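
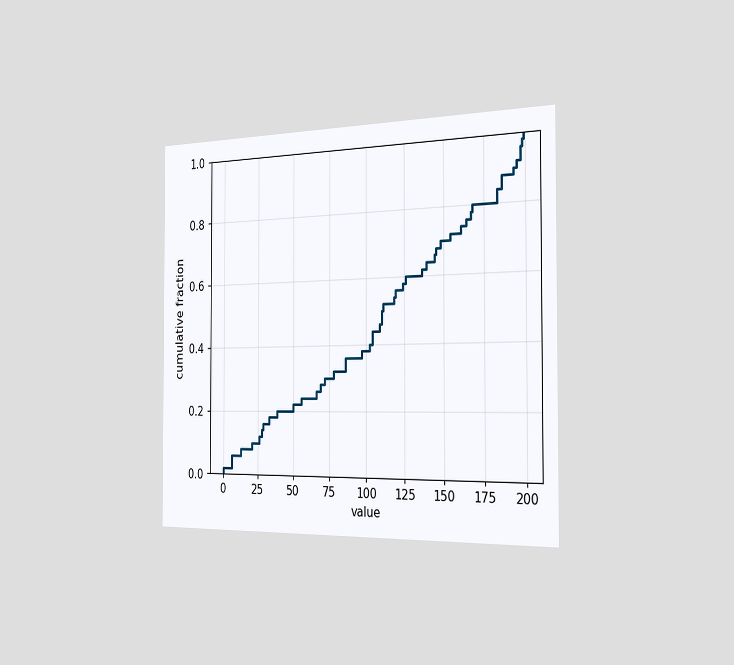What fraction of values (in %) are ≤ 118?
54%

The chart is viewed slightly from the right. At x=118 the ECDF step is at 54%.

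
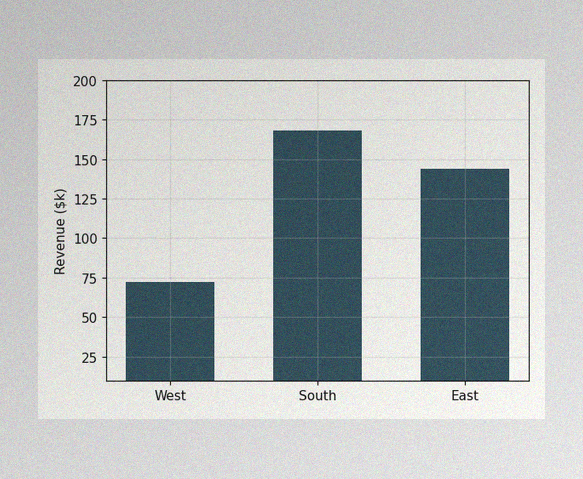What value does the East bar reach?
The image has some photo noise and uneven lighting. Reading along the chart's y-axis, the East bar reaches $144k.

$144k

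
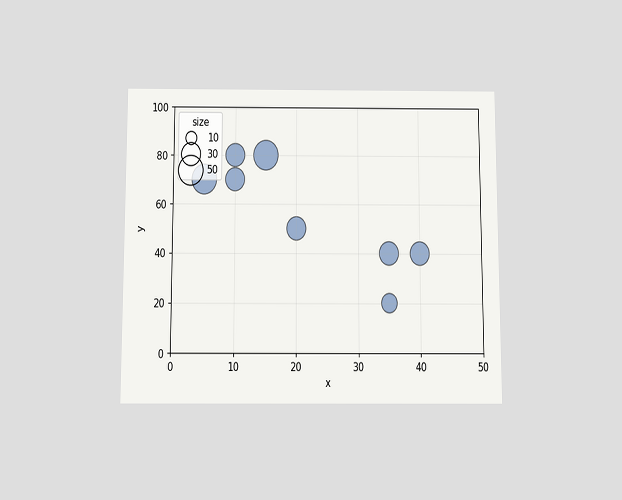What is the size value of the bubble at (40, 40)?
The chart is viewed slightly from below. Matching the bubble at (40, 40) against the size legend gives 30.

30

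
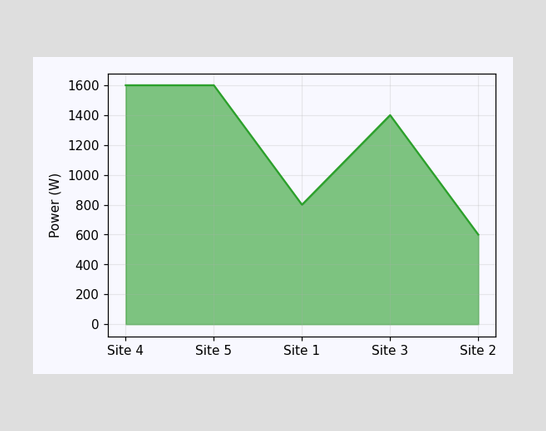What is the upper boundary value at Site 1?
800W

At Site 1 the upper boundary is at 800W.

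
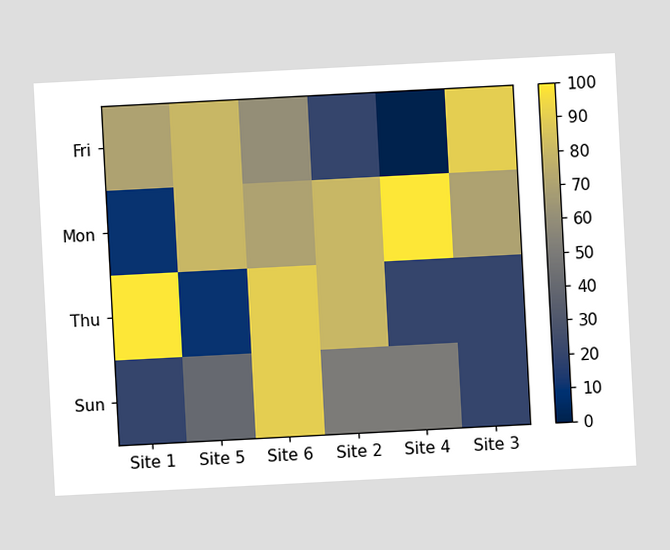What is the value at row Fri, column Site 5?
80

The chart is tilted about 3° counter-clockwise. Matching cell (Fri, Site 5) against the colorbar gives 80.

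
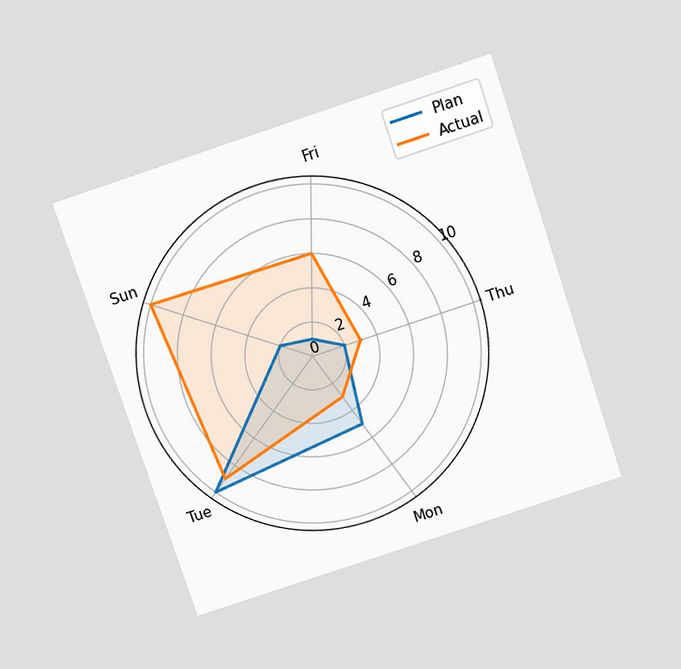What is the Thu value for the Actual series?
The chart is tilted about 18° counter-clockwise and viewed slightly from above. On the Thu axis, Actual reaches 3.

3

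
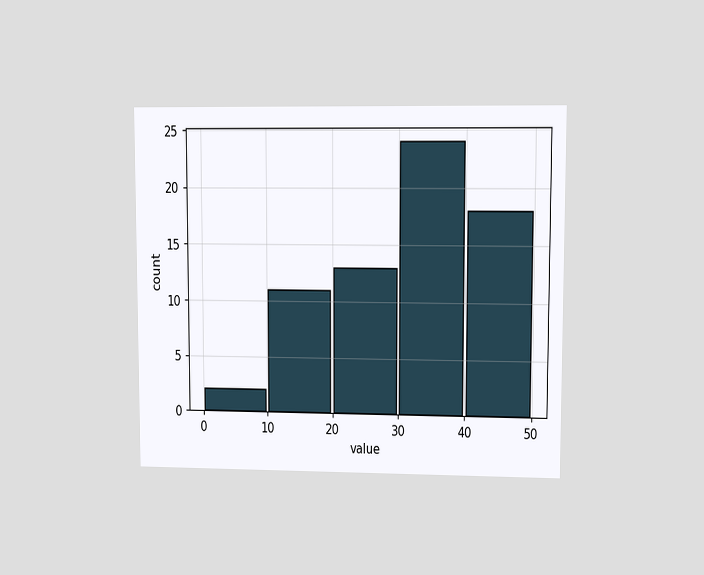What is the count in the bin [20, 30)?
13

The chart is viewed at a slight angle. The [20, 30) bin has height 13.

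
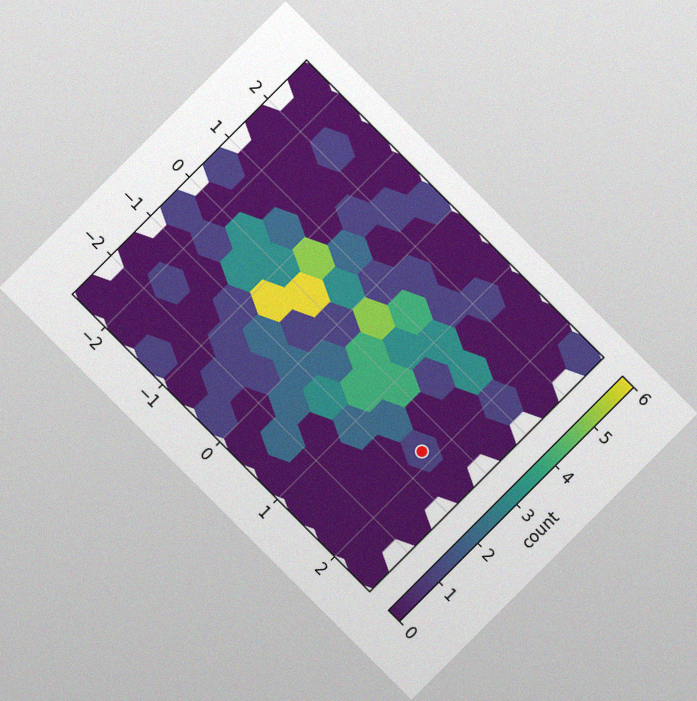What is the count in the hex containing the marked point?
The chart is tilted about 45° clockwise, with some photo noise. The marked hex reads 1 on the colorbar.

1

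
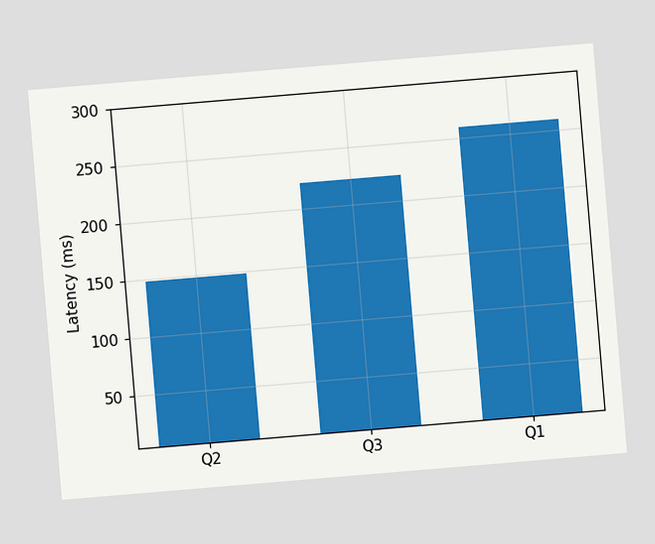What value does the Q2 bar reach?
148ms

The chart is tilted about 5° counter-clockwise. Reading along the chart's y-axis, the Q2 bar reaches 148ms.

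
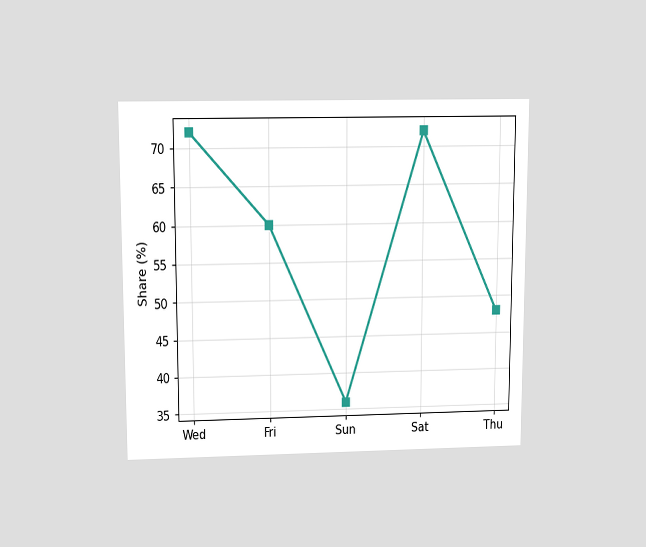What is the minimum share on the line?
36%

The chart is viewed slightly from above. The lowest point is at Sun, and reading across to the y-axis gives 36%.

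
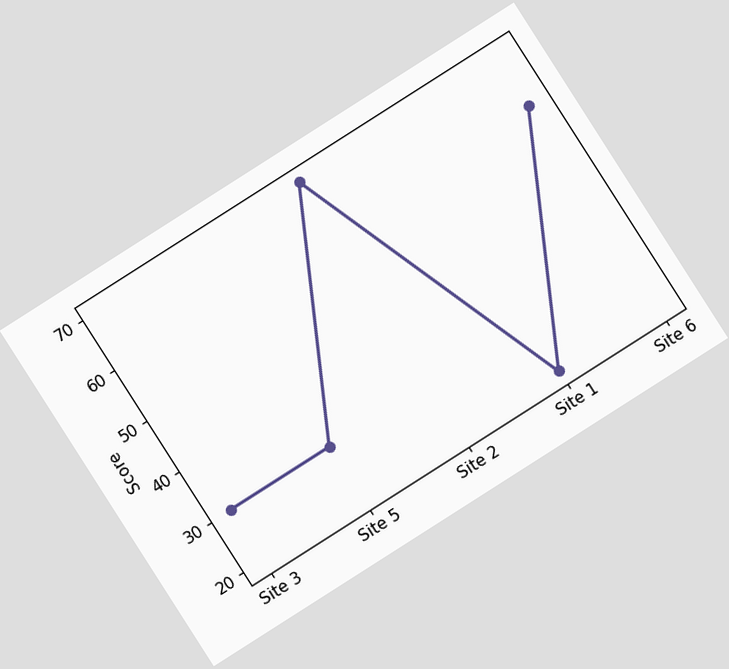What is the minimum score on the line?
The chart is tilted about 33° counter-clockwise. The lowest point is at Site 1, and reading across to the y-axis gives 20.

20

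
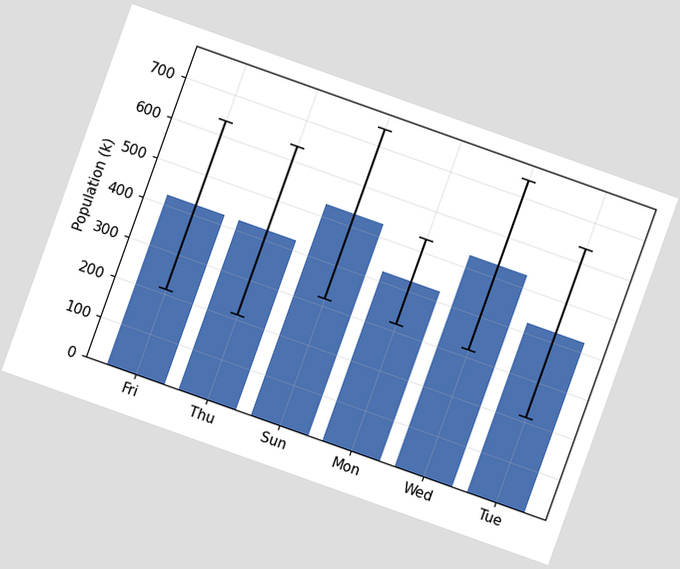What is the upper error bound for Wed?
The chart is tilted about 20° clockwise. The Wed bar's upper whisker reaches 742k.

742k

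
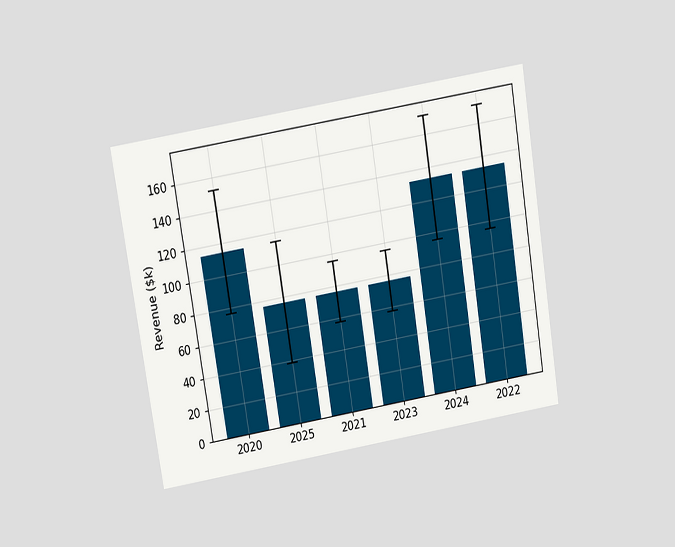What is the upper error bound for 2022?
$171k

The chart is tilted about 9° counter-clockwise and viewed slightly from above. The 2022 bar's upper whisker reaches $171k.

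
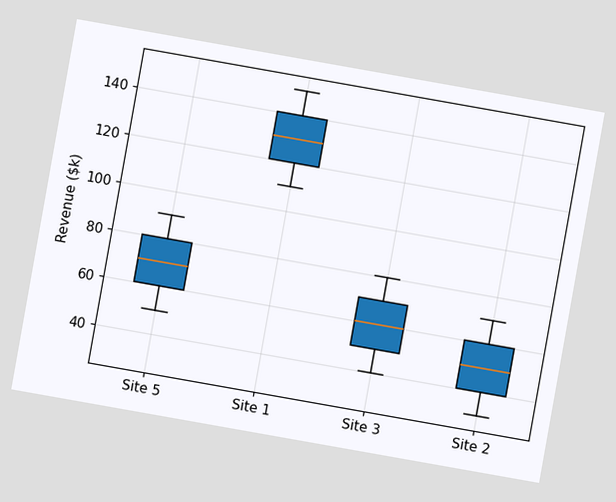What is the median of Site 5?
$70k

The chart is tilted about 10° clockwise. The median line in the Site 5 box sits at $70k.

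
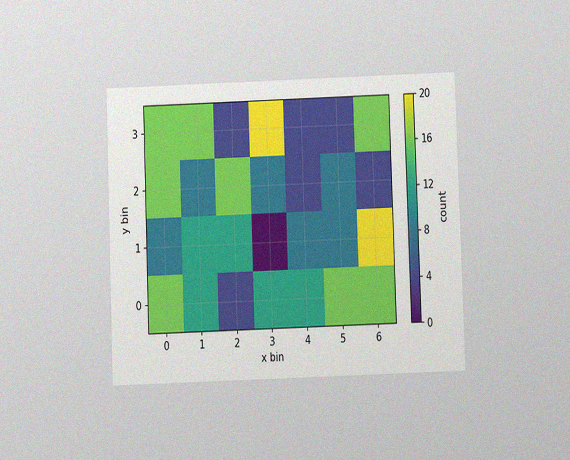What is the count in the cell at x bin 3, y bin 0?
12

The chart is tilted about 2° counter-clockwise and viewed at a slight angle, with some photo noise. Matching the cell (3, 0) against the colorbar gives 12.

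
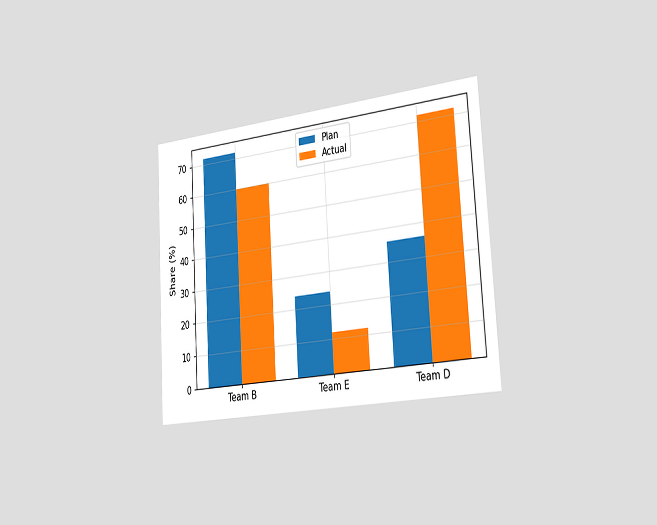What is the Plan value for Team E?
The chart is tilted about 3° counter-clockwise and viewed slightly from the right. The Plan bar at Team E reaches 24% on the y-axis.

24%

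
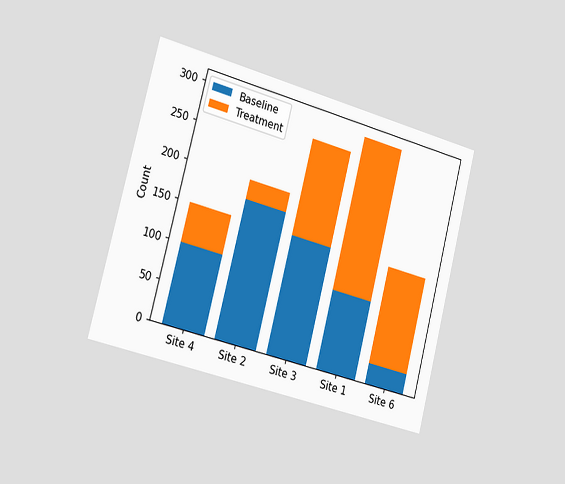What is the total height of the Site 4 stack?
150

The chart is tilted about 14° clockwise and viewed slightly from the left. The Site 4 stack's top reaches 150 on the y-axis.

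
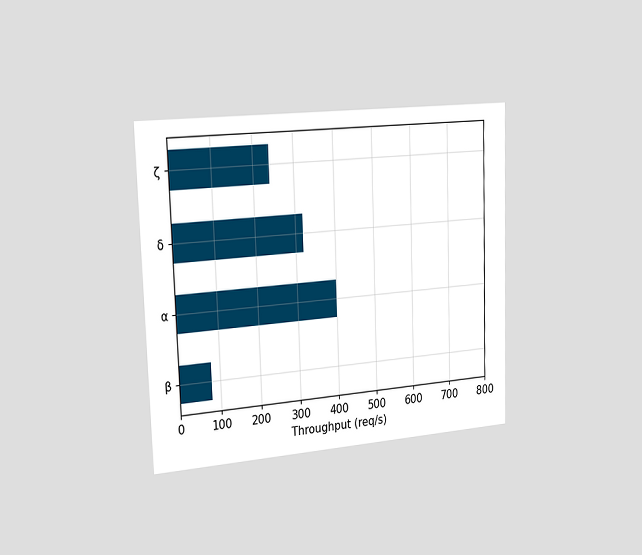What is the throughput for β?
80req/s

The chart is viewed slightly from the left. Reading along the chart's x-axis, the β bar reaches 80req/s.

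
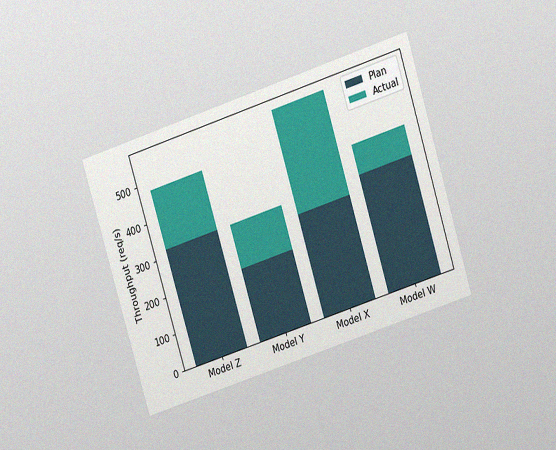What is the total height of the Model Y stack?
320req/s

The chart is tilted about 17° counter-clockwise and viewed at a slight angle, with some photo noise. The Model Y stack's top reaches 320req/s on the y-axis.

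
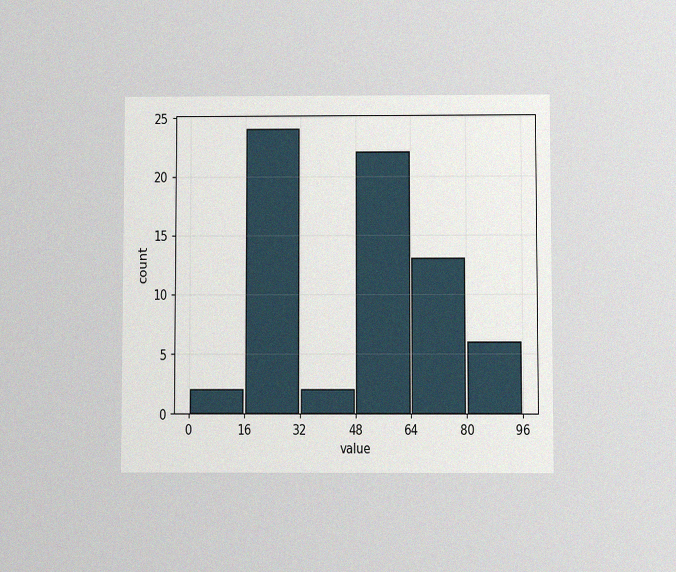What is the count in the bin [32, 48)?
The chart is viewed slightly from below, with some photo noise. The [32, 48) bin has height 2.

2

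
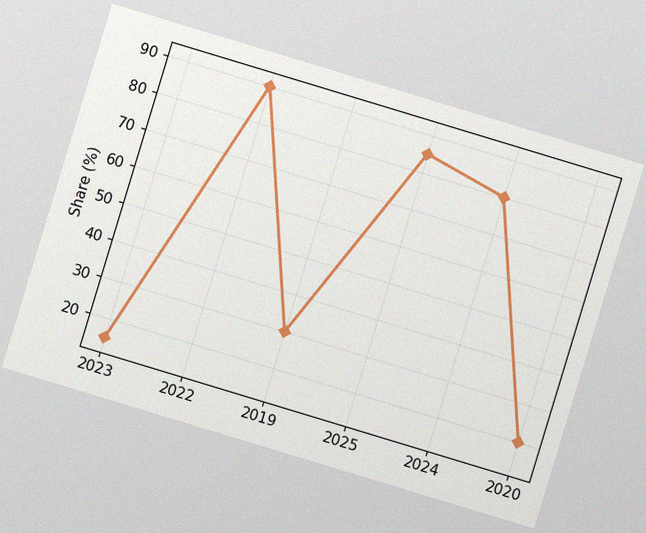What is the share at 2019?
The chart is tilted about 17° clockwise, with some photo noise. At 2019, the line is at 30%.

30%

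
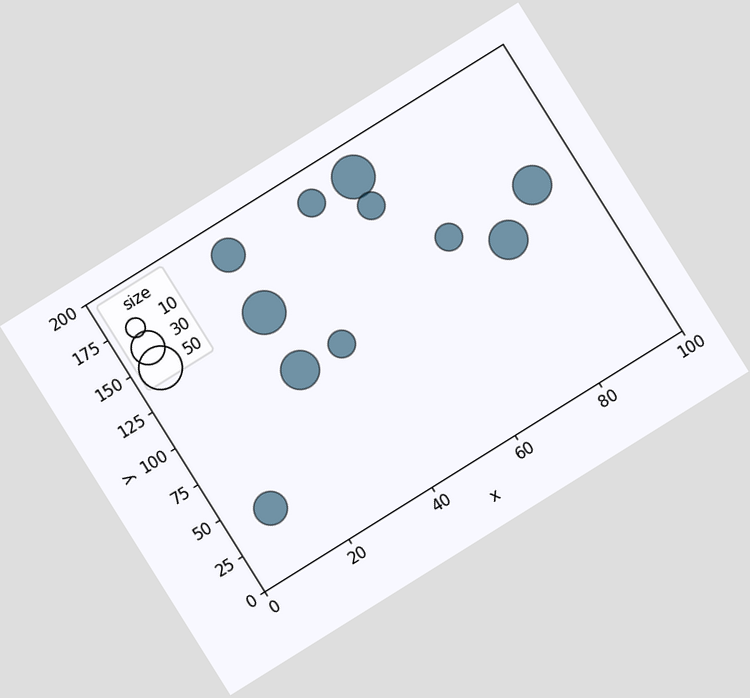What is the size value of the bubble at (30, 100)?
40

The chart is tilted about 32° counter-clockwise. Matching the bubble at (30, 100) against the size legend gives 40.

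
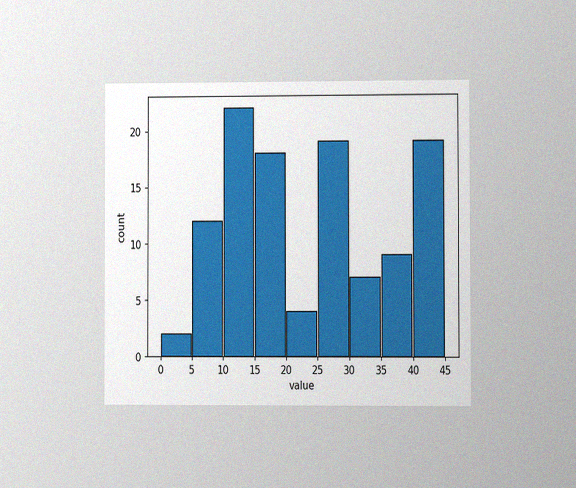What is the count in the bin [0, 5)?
2

The chart is viewed at a slight angle, with some photo noise. The [0, 5) bin has height 2.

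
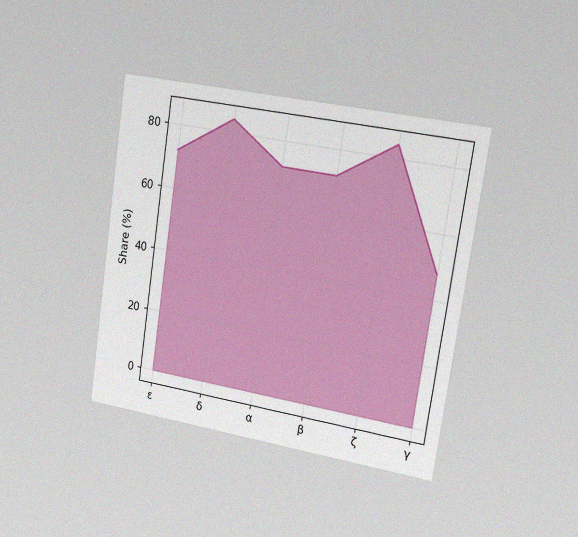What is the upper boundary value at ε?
72%

The chart is tilted about 8° clockwise and viewed slightly from the right, with some photo noise. At ε the upper boundary is at 72%.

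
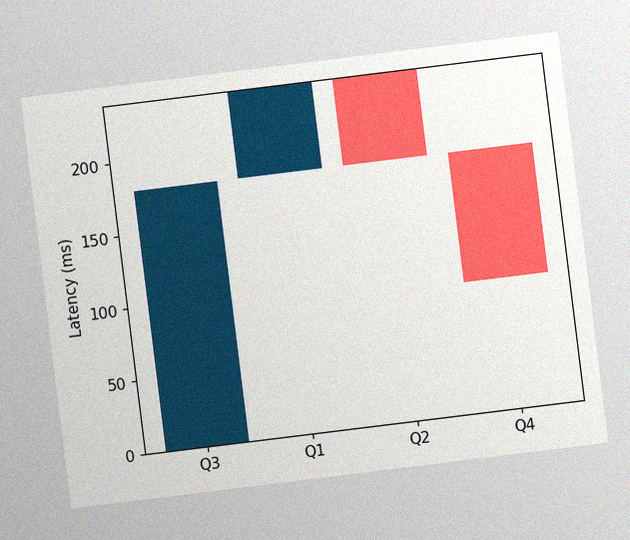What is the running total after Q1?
The chart is tilted about 7° counter-clockwise, with some photo noise. After Q1 the running total reaches 240ms.

240ms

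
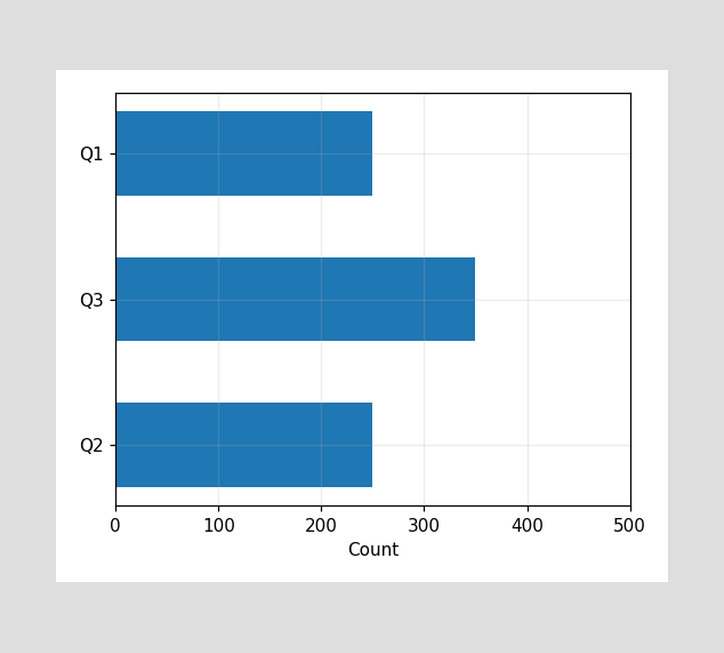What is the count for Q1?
250

Reading along the chart's x-axis, the Q1 bar reaches 250.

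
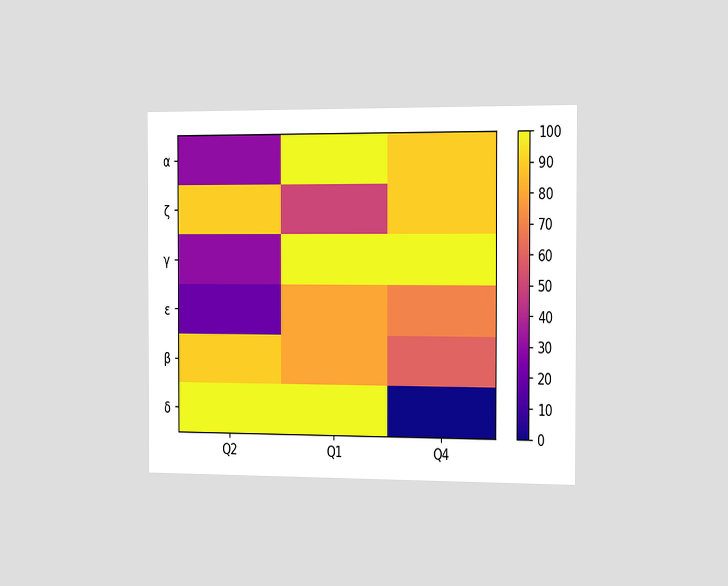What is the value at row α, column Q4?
The chart is viewed slightly from the right. Matching cell (α, Q4) against the colorbar gives 90.

90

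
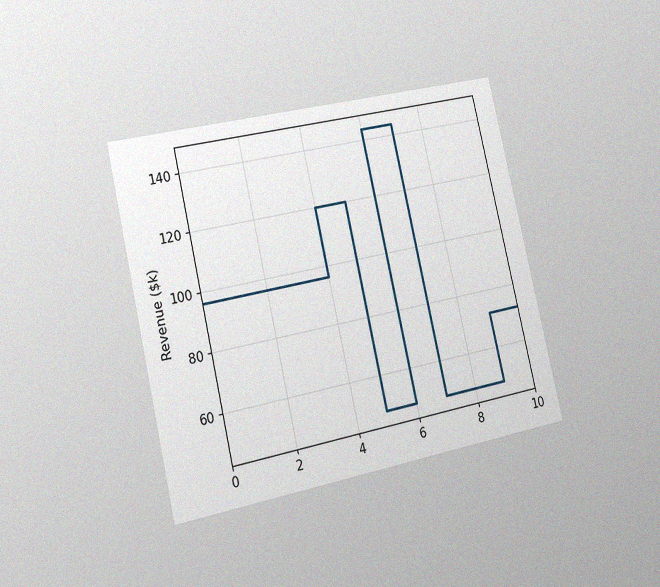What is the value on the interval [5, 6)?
The chart is tilted about 13° counter-clockwise and viewed slightly from the left, with some photo noise. On [5, 6) the step sits at $48k.

$48k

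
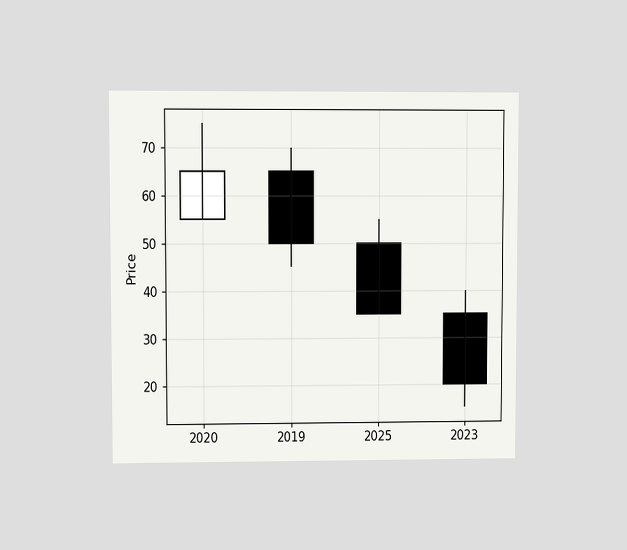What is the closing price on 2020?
65

The chart is viewed at a slight angle. The 2020 candle closes at 65.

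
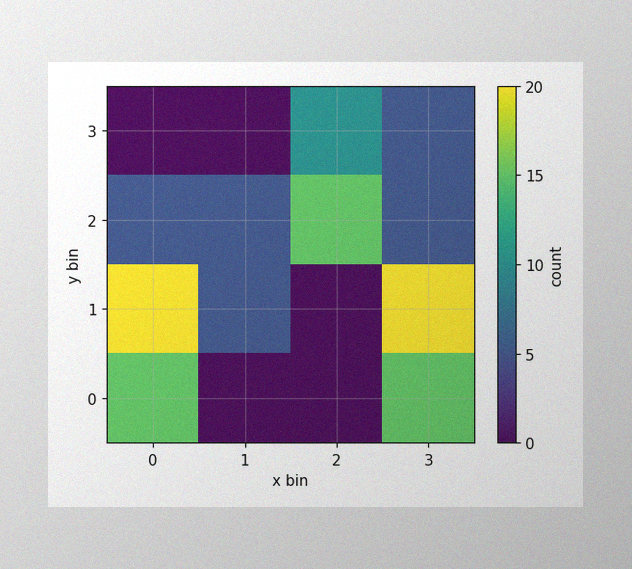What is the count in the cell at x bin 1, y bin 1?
The image has some photo noise and uneven lighting. Matching the cell (1, 1) against the colorbar gives 5.

5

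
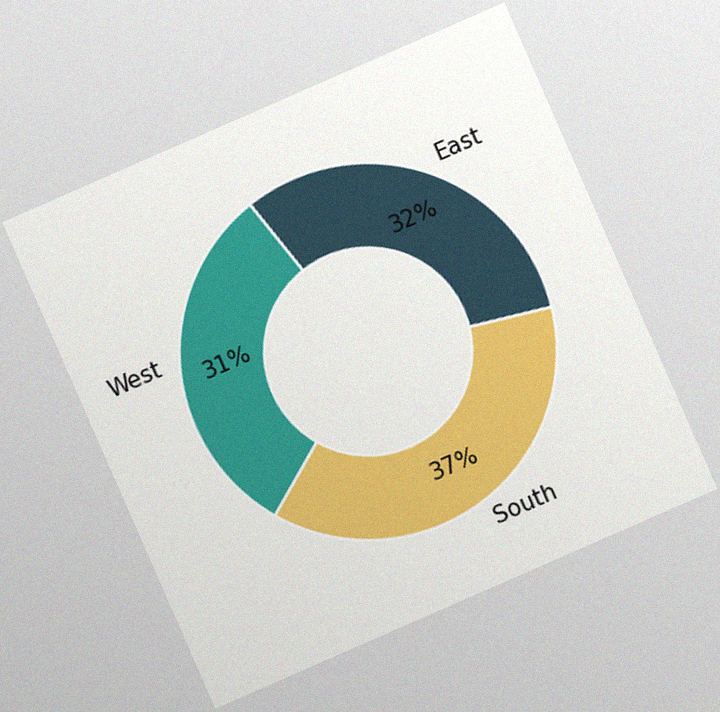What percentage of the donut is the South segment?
37%

The chart is tilted about 24° counter-clockwise, with some photo noise. The South segment takes up 37% of the ring.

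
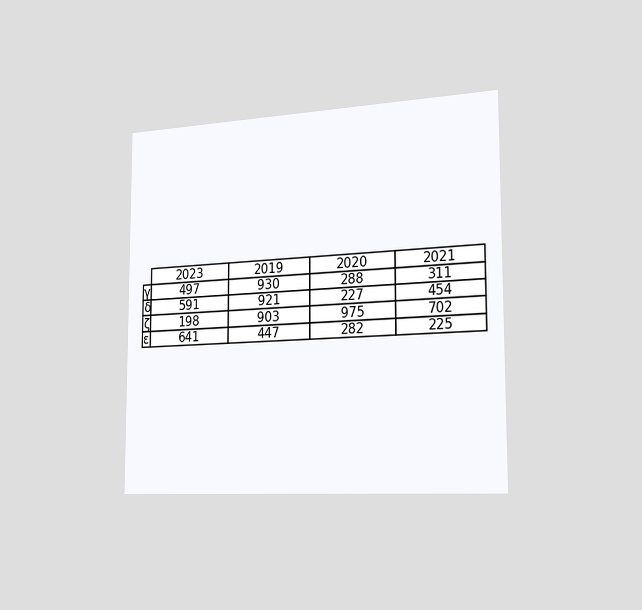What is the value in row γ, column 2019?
930

The chart is viewed slightly from the right. The (γ, 2019) cell reads 930.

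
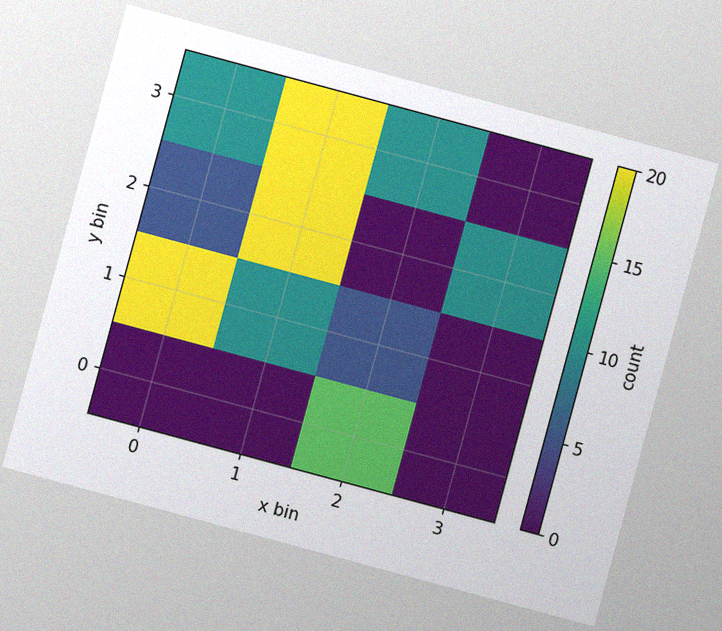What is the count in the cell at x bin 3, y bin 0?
The chart is tilted about 15° clockwise, with some photo noise. Matching the cell (3, 0) against the colorbar gives 0.

0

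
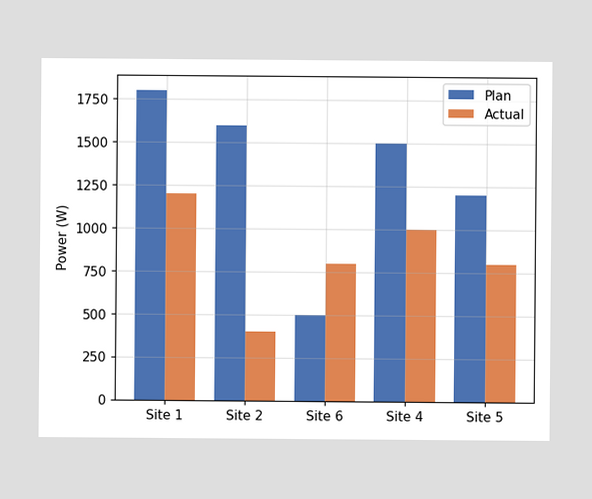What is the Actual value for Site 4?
1000W

The Actual bar at Site 4 reaches 1000W on the y-axis.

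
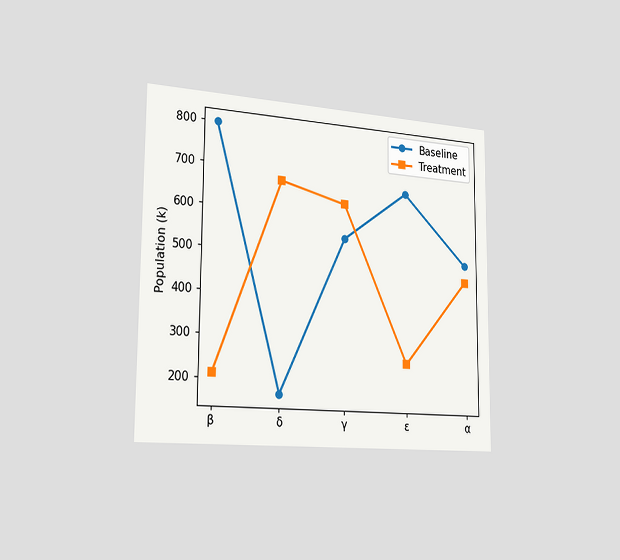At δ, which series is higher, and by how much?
Treatment, by 504k

The chart is viewed slightly from the left. At δ, Treatment sits above the other line by 504k.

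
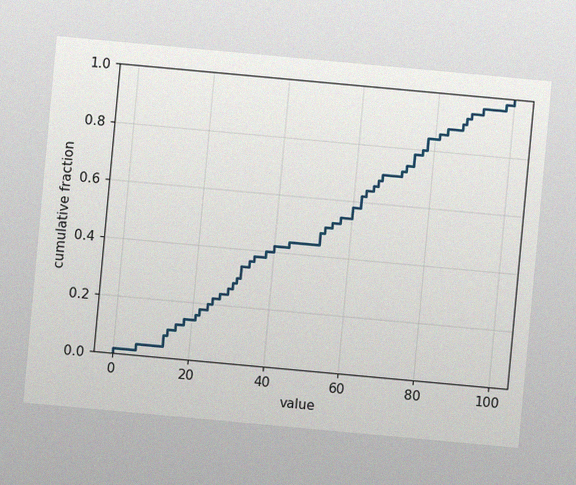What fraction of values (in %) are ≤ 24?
The chart is tilted about 5° clockwise, with some photo noise. At x=24 the ECDF step is at 20%.

20%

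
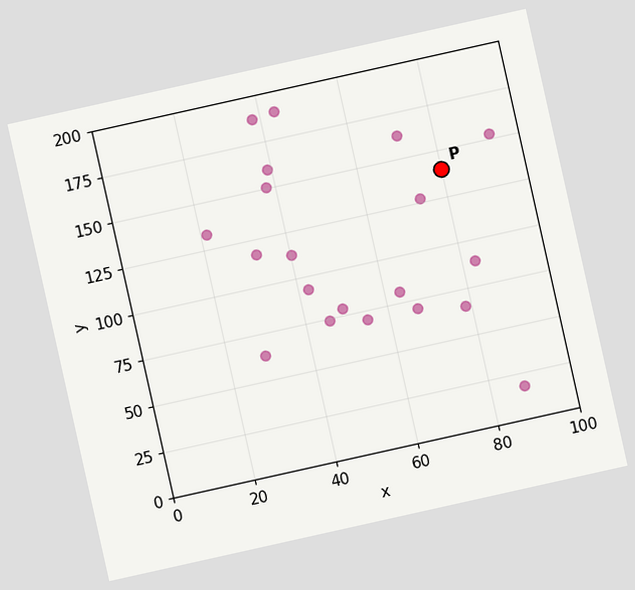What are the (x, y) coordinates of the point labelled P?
(80, 140)

The chart is tilted about 13° counter-clockwise. Following the gridlines from P to each axis, P sits at (80, 140).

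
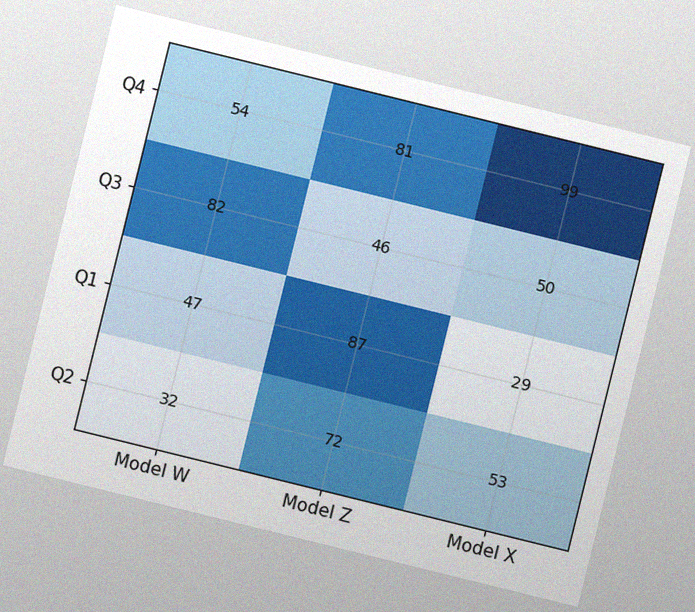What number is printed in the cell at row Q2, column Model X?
The chart is tilted about 14° clockwise, with some photo noise. The (Q2, Model X) cell reads 53.

53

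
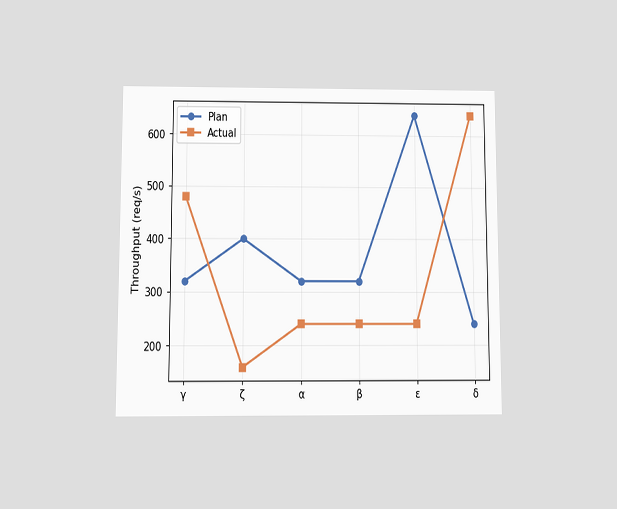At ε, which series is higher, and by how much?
Plan, by 400req/s

The chart is viewed at a slight angle. At ε, Plan sits above the other line by 400req/s.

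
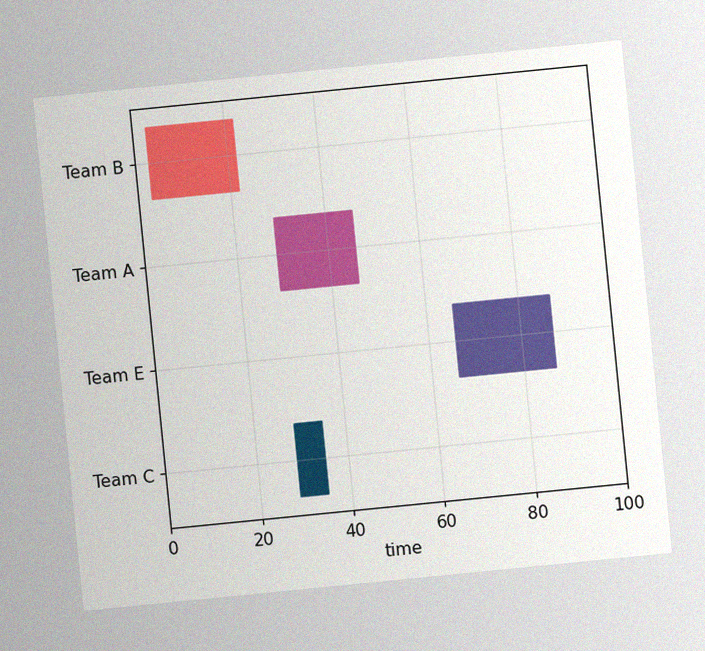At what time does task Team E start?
66

The chart is tilted about 6° counter-clockwise, with some photo noise. The Team E bar begins at t=66.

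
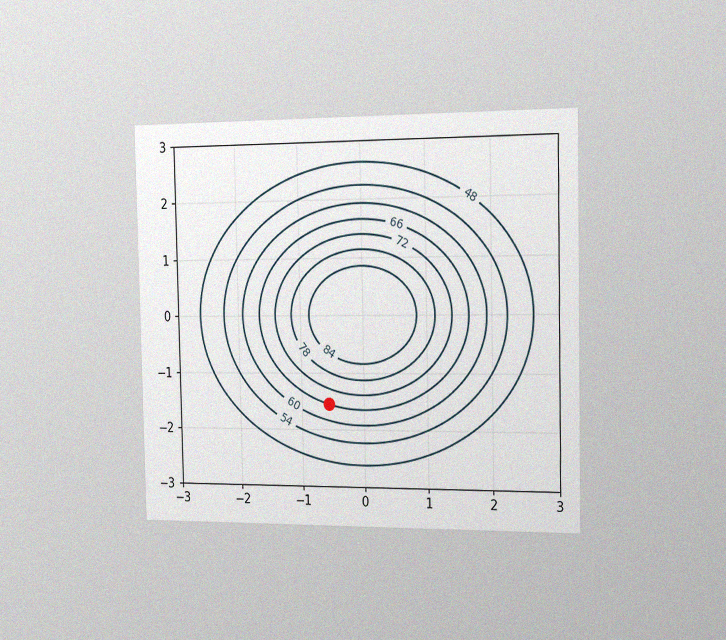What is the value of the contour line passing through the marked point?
The chart is viewed slightly from the right, with some photo noise. The marked point sits on the contour labelled 66.

66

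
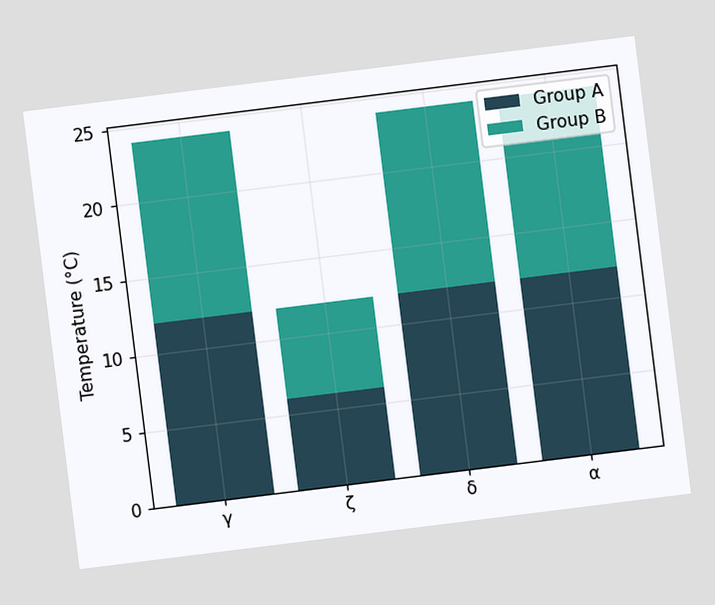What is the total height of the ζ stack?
The chart is tilted about 7° counter-clockwise. The ζ stack's top reaches 12°C on the y-axis.

12°C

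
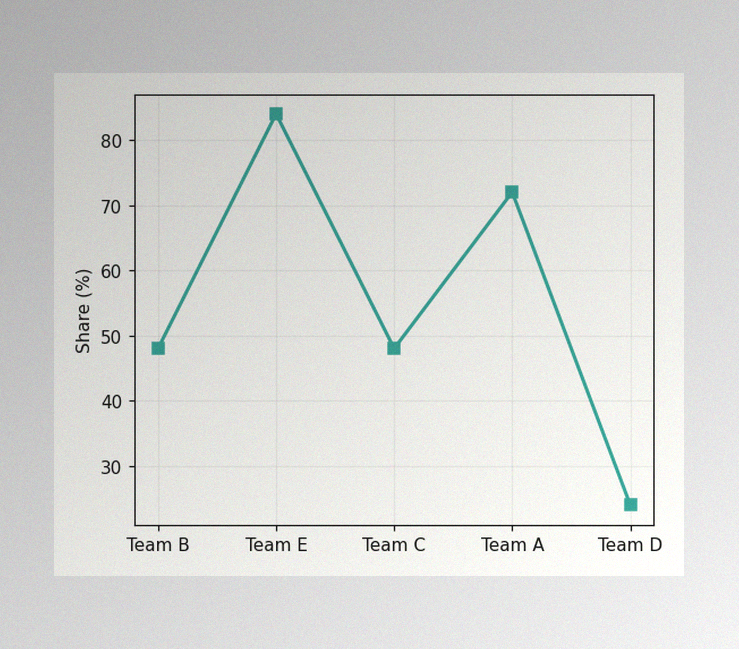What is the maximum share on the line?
The image has some photo noise and uneven lighting. The highest point is at Team E, and reading across to the y-axis gives 84%.

84%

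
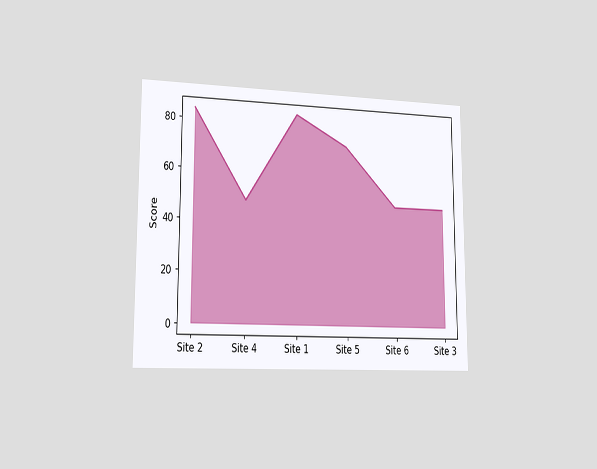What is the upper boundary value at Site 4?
48

The chart is viewed slightly from the left. At Site 4 the upper boundary is at 48.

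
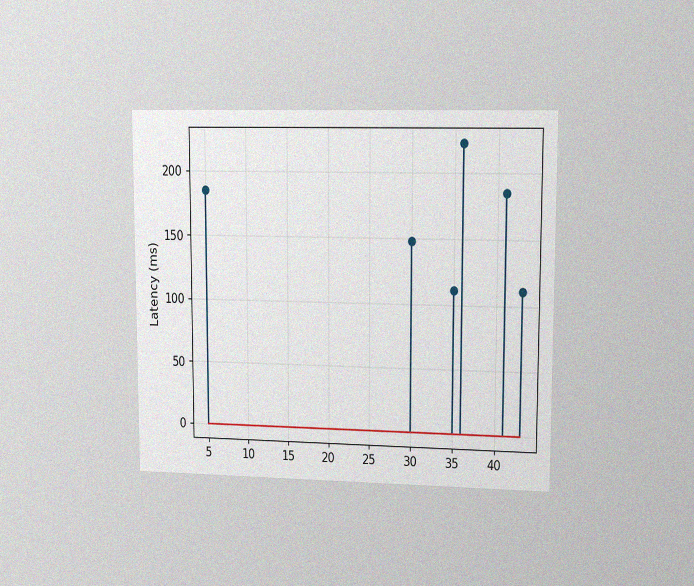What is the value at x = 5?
185ms

The chart is viewed at a slight angle, with some photo noise. The stem at x=5 reaches 185ms.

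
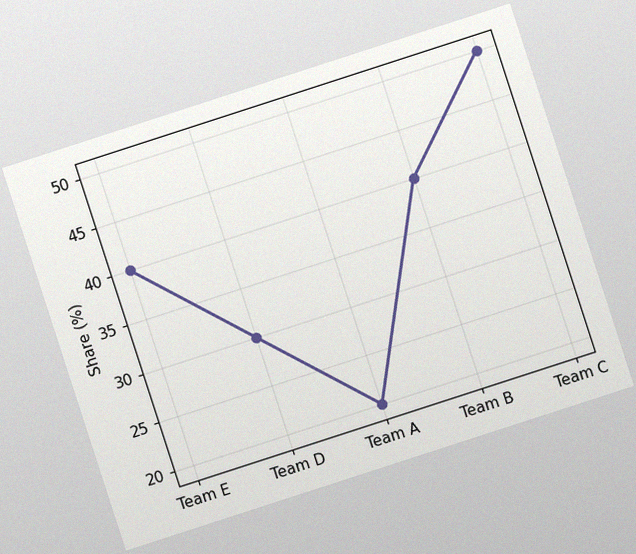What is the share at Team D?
The chart is tilted about 18° counter-clockwise, with some photo noise. At Team D, the line is at 30%.

30%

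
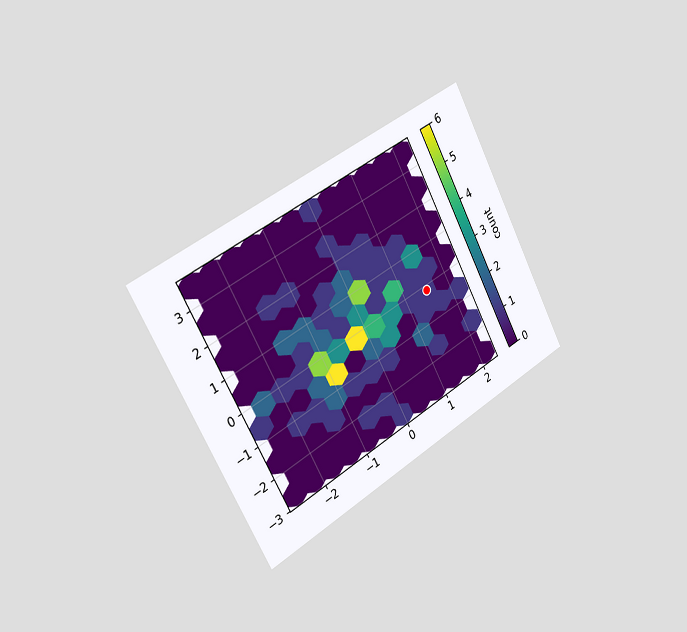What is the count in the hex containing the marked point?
1

The chart is tilted about 28° counter-clockwise and viewed slightly from the left. The marked hex reads 1 on the colorbar.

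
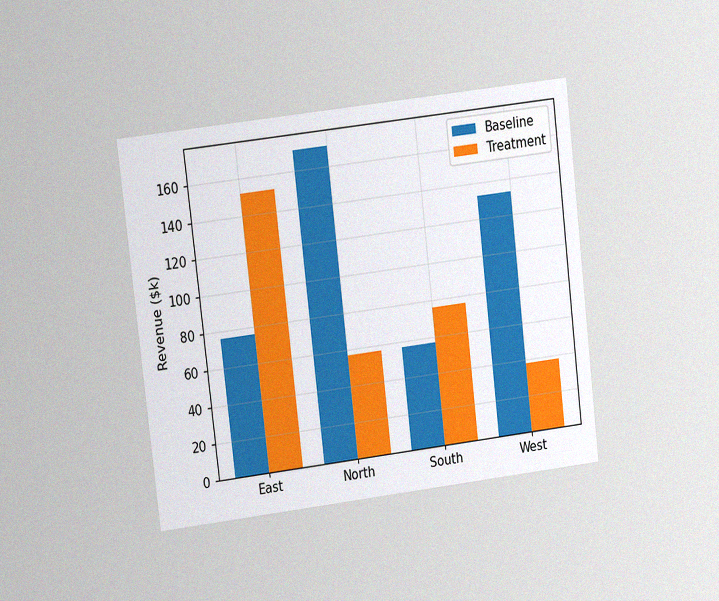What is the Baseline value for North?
$171k

The chart is tilted about 7° counter-clockwise and viewed at a slight angle, with some photo noise. The Baseline bar at North reaches $171k on the y-axis.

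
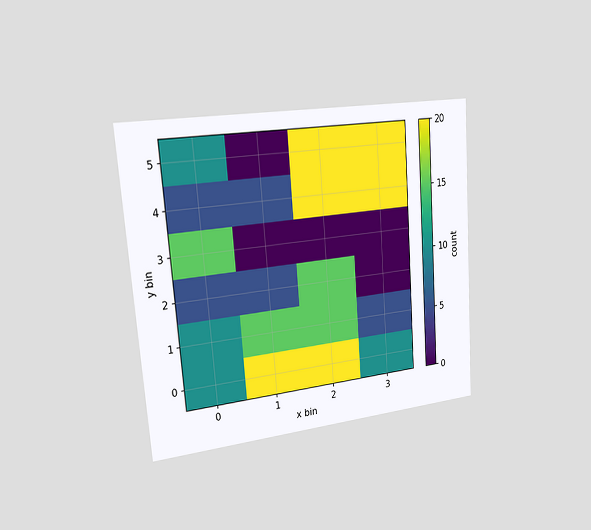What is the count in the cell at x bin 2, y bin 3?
The chart is tilted about 4° counter-clockwise and viewed slightly from the left. Matching the cell (2, 3) against the colorbar gives 0.

0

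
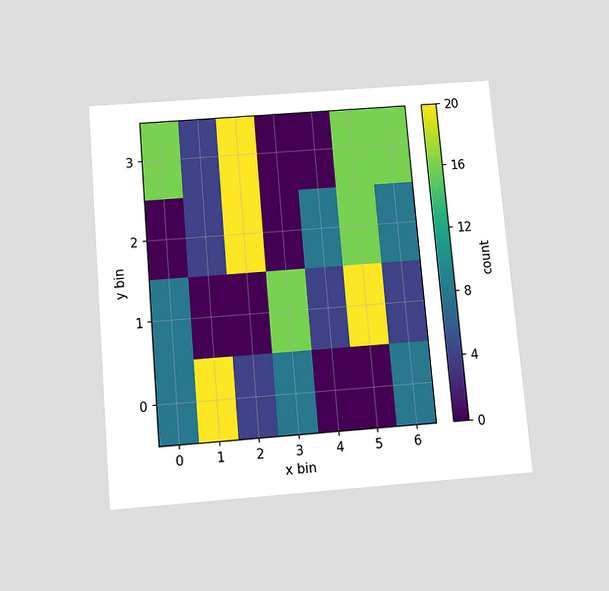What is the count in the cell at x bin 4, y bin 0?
The chart is tilted about 5° counter-clockwise and viewed slightly from below. Matching the cell (4, 0) against the colorbar gives 0.

0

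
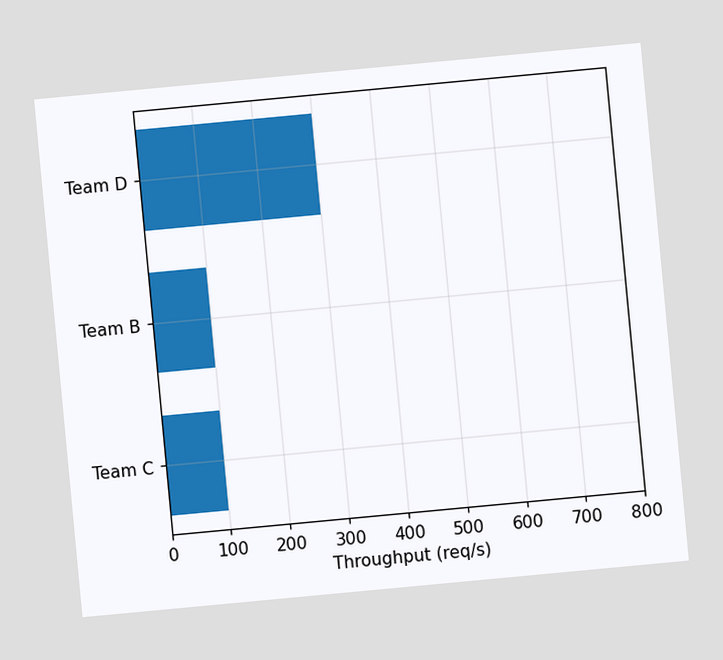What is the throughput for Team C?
The chart is tilted about 5° counter-clockwise. Reading along the chart's x-axis, the Team C bar reaches 100req/s.

100req/s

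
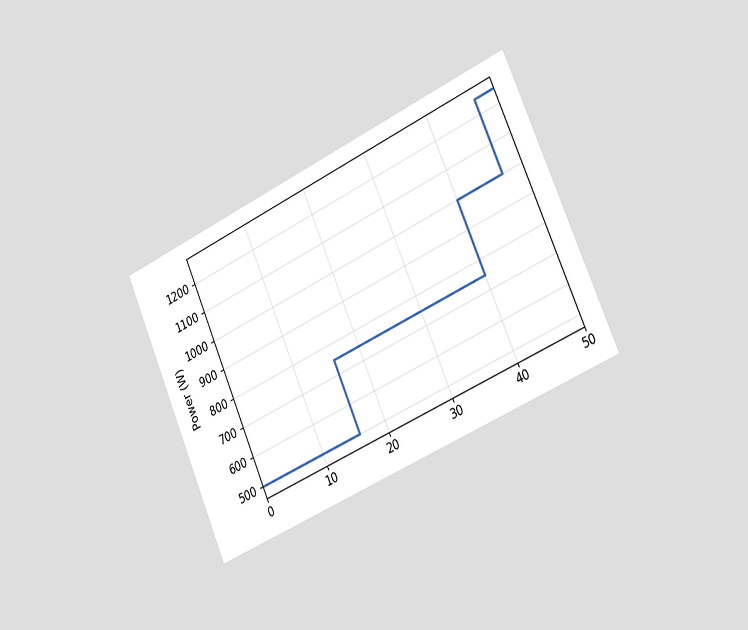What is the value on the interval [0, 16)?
500W

The chart is tilted about 24° counter-clockwise and viewed slightly from the right. On [0, 16) the step sits at 500W.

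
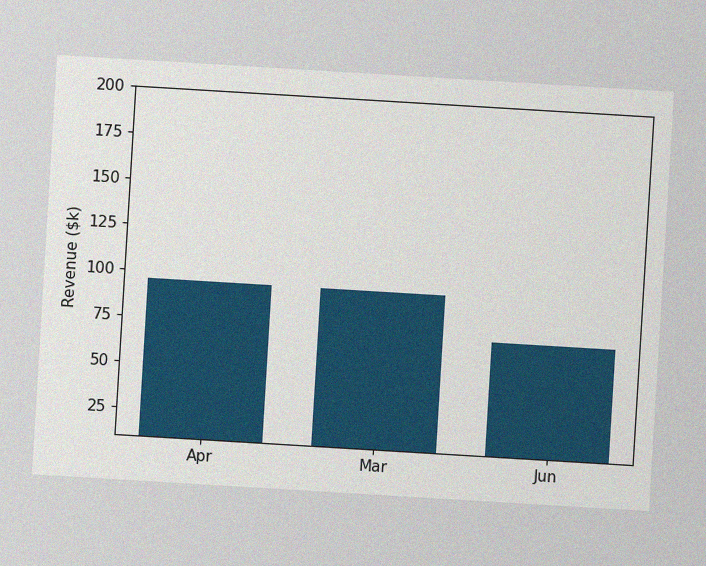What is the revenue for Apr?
$96k

The chart is tilted about 3° clockwise, with some photo noise. Reading along the chart's y-axis, the Apr bar reaches $96k.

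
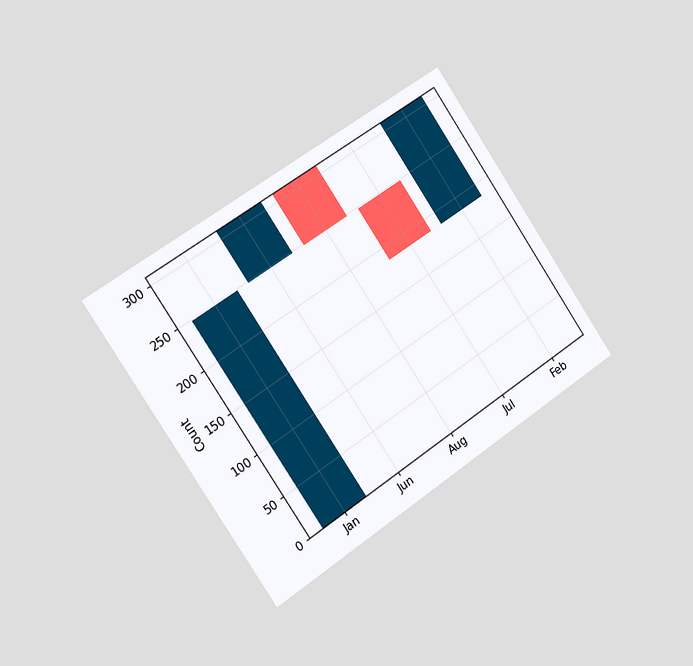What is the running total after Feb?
The chart is tilted about 34° counter-clockwise and viewed slightly from the left. After Feb the running total reaches 310.

310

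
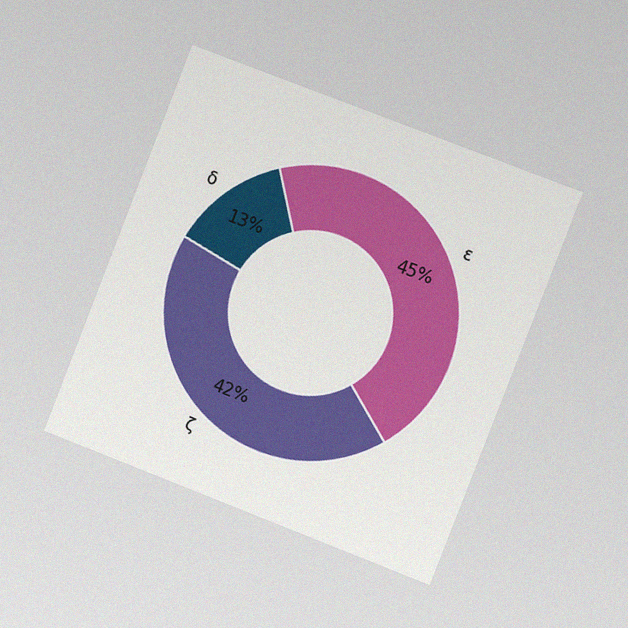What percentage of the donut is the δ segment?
The chart is tilted about 21° clockwise and viewed slightly from the right, with some photo noise. The δ segment takes up 13% of the ring.

13%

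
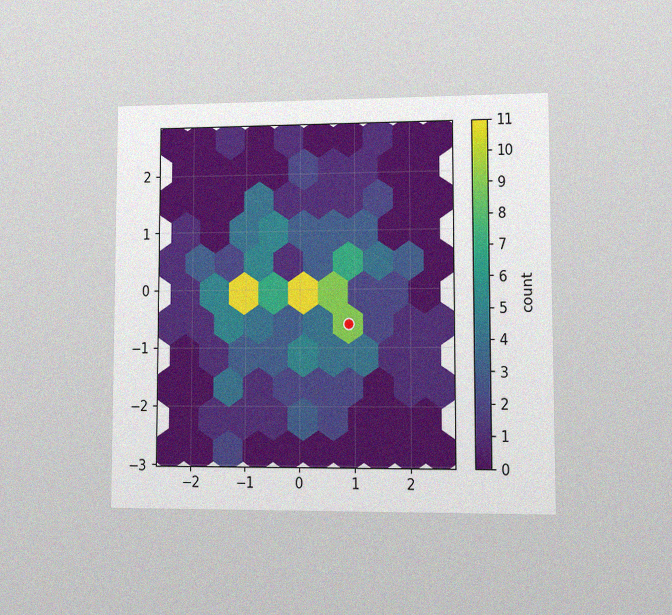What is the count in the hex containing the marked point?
9

The chart is viewed at a slight angle, with some photo noise. The marked hex reads 9 on the colorbar.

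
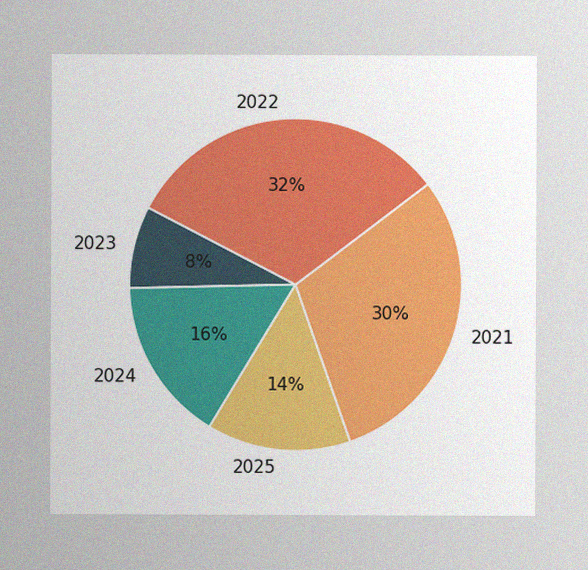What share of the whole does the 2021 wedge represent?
The image has some photo noise and uneven lighting. The 2021 slice takes up 30% of the pie.

30%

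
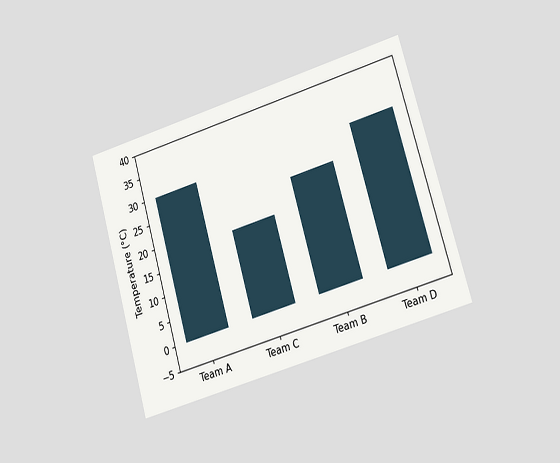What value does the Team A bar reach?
30°C

The chart is tilted about 16° counter-clockwise and viewed at a slight angle. Reading along the chart's y-axis, the Team A bar reaches 30°C.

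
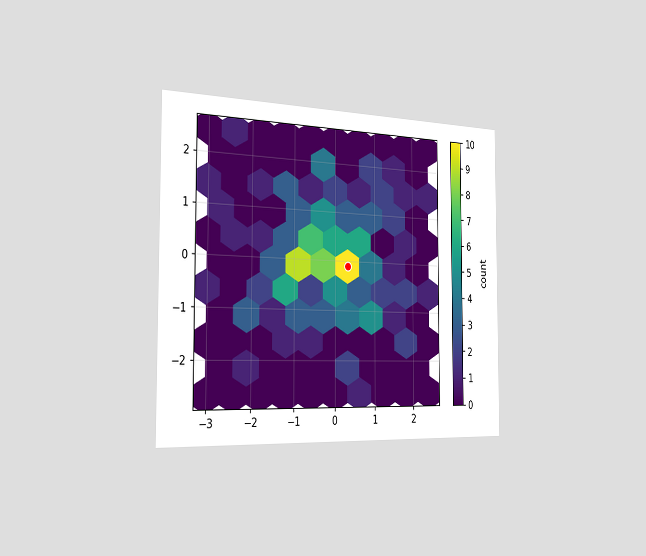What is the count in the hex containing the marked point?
The chart is viewed slightly from the left. The marked hex reads 10 on the colorbar.

10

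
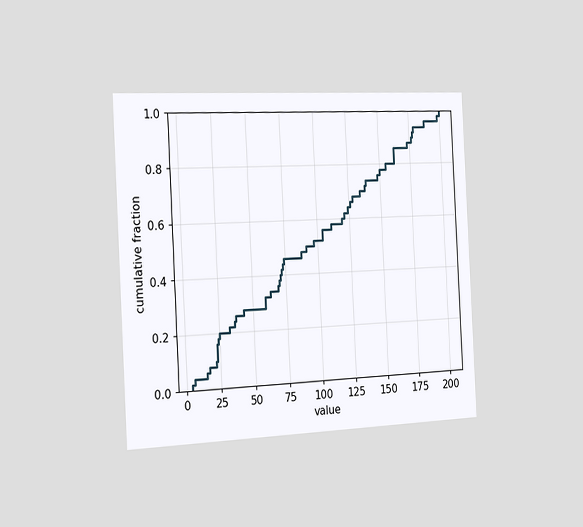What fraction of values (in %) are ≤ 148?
76%

The chart is tilted about 3° counter-clockwise and viewed slightly from the left. At x=148 the ECDF step is at 76%.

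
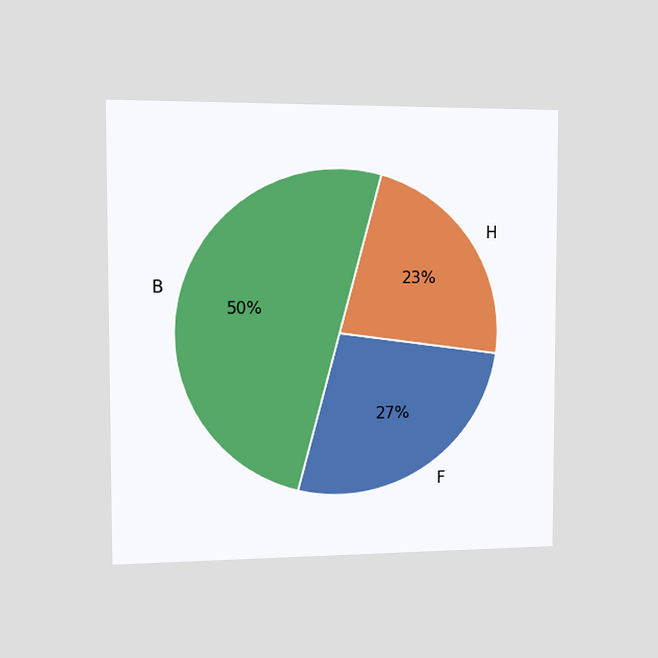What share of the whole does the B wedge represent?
50%

The chart is viewed slightly from the left. The B slice takes up 50% of the pie.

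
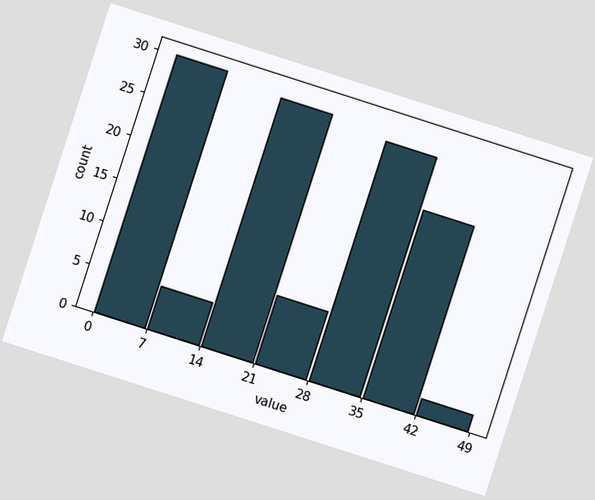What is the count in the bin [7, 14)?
The chart is tilted about 18° clockwise. The [7, 14) bin has height 5.

5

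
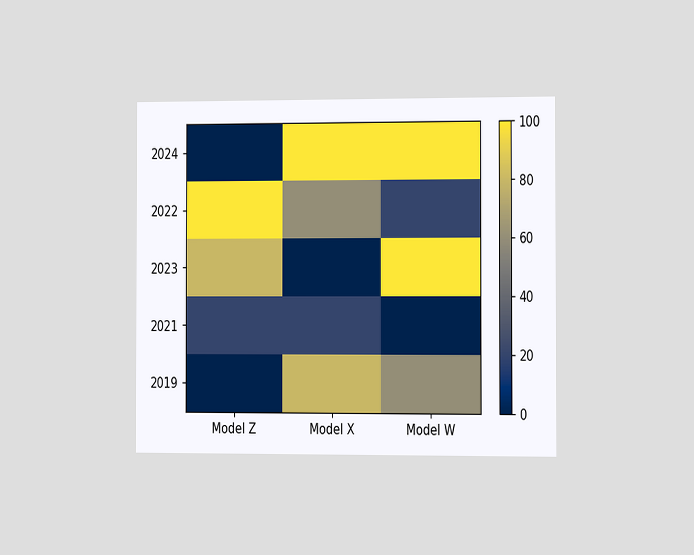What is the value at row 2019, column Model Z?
The chart is viewed slightly from the right. Matching cell (2019, Model Z) against the colorbar gives 0.

0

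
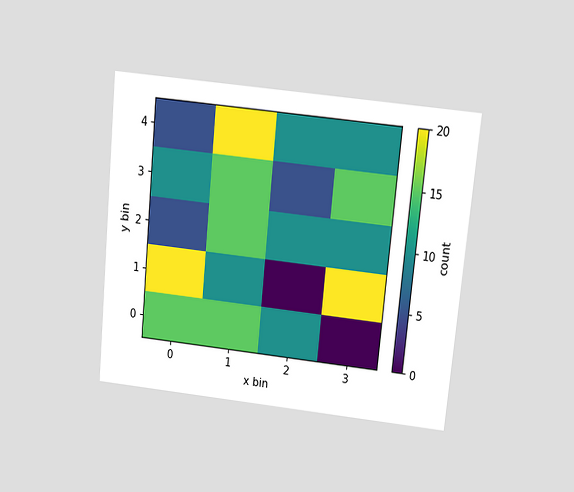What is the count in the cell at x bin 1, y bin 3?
The chart is tilted about 6° clockwise and viewed slightly from above. Matching the cell (1, 3) against the colorbar gives 15.

15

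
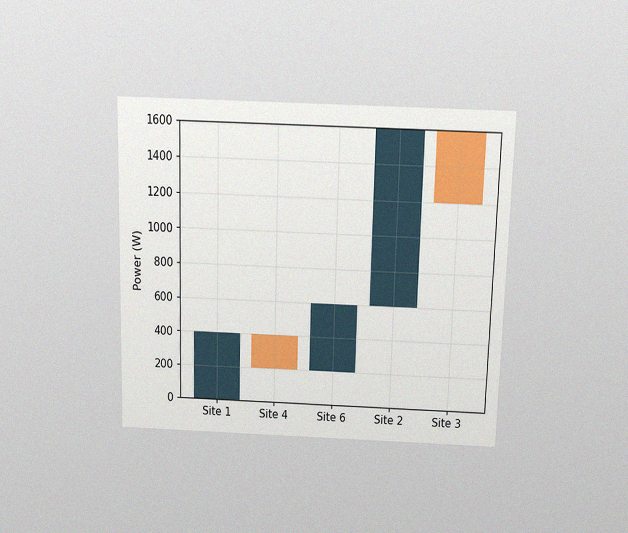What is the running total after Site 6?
600W

The chart is viewed slightly from above, with some photo noise. After Site 6 the running total reaches 600W.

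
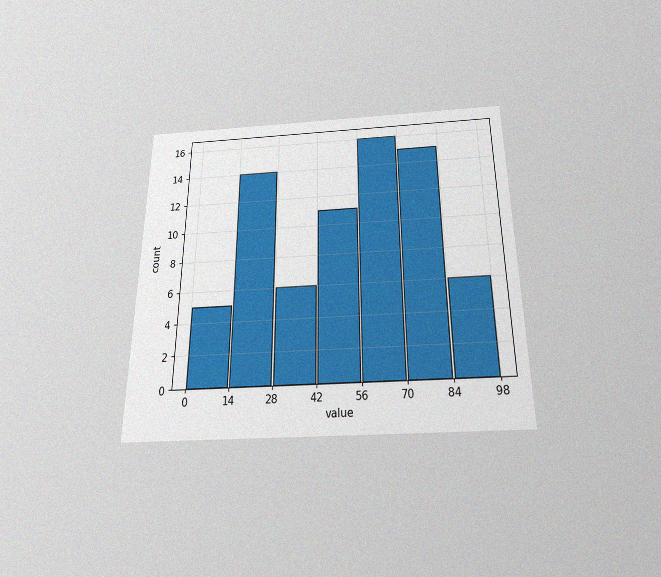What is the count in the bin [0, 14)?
5

The chart is viewed slightly from below, with some photo noise. The [0, 14) bin has height 5.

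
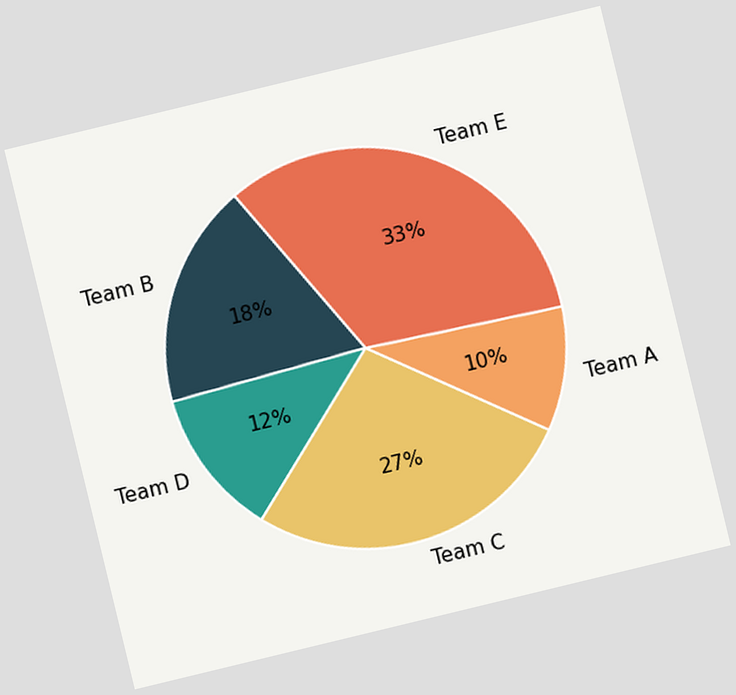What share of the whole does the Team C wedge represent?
27%

The chart is tilted about 14° counter-clockwise. The Team C slice takes up 27% of the pie.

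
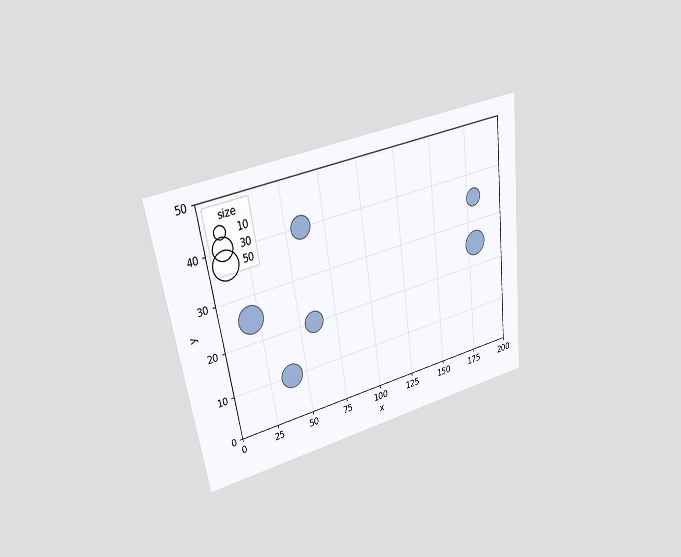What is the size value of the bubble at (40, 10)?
The chart is tilted about 8° counter-clockwise and viewed at a slight angle. Matching the bubble at (40, 10) against the size legend gives 40.

40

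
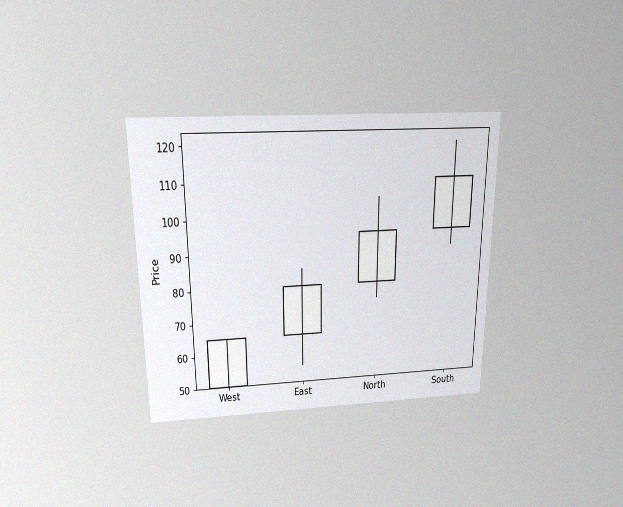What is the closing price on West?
The chart is viewed slightly from above, with some photo noise. The West candle closes at 65.

65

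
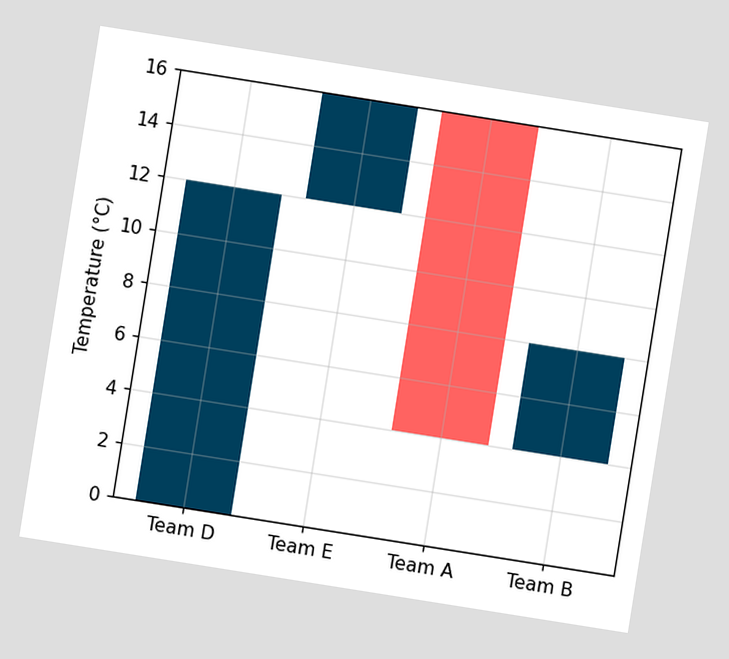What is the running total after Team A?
The chart is tilted about 9° clockwise. After Team A the running total reaches 4°C.

4°C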